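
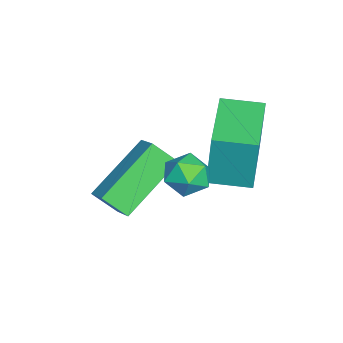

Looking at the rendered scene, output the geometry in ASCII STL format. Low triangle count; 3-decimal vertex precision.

solid 
facet normal -1.000 0.018 -0.009
outer loop
vertex -2.207 -1.373 1.454
vertex -2.185 -0.196 1.374
vertex -2.194 -1.487 -0.212
endloop
endfacet
facet normal -0.019 -0.998 0.068
outer loop
vertex -0.135 -1.524 -0.194
vertex -2.207 -1.373 1.454
vertex -2.194 -1.487 -0.212
endloop
endfacet
facet normal -1.000 0.018 -0.009
outer loop
vertex -2.194 -1.487 -0.212
vertex -2.185 -0.196 1.374
vertex -2.172 -0.31 -0.292
endloop
endfacet
facet normal 0.008 -0.068 -0.998
outer loop
vertex -2.172 -0.31 -0.292
vertex -0.135 -1.524 -0.194
vertex -2.194 -1.487 -0.212
endloop
endfacet
facet normal -0.008 0.068 0.998
outer loop
vertex -2.207 -1.373 1.454
vertex -0.126 -0.233 1.392
vertex -2.185 -0.196 1.374
endloop
endfacet
facet normal -0.019 -0.998 0.068
outer loop
vertex -0.148 -1.41 1.472
vertex -2.207 -1.373 1.454
vertex -0.135 -1.524 -0.194
endloop
endfacet
facet normal -0.008 0.068 0.998
outer loop
vertex -0.148 -1.41 1.472
vertex -0.126 -0.233 1.392
vertex -2.207 -1.373 1.454
endloop
endfacet
facet normal 0.019 0.998 -0.068
outer loop
vertex -2.185 -0.196 1.374
vertex -0.126 -0.233 1.392
vertex -2.172 -0.31 -0.292
endloop
endfacet
facet normal 0.008 -0.068 -0.998
outer loop
vertex -0.113 -0.347 -0.274
vertex -0.135 -1.524 -0.194
vertex -2.172 -0.31 -0.292
endloop
endfacet
facet normal 0.019 0.998 -0.068
outer loop
vertex -2.172 -0.31 -0.292
vertex -0.126 -0.233 1.392
vertex -0.113 -0.347 -0.274
endloop
endfacet
facet normal 1.000 -0.018 0.009
outer loop
vertex -0.113 -0.347 -0.274
vertex -0.148 -1.41 1.472
vertex -0.135 -1.524 -0.194
endloop
endfacet
facet normal 1.000 -0.018 0.009
outer loop
vertex -0.126 -0.233 1.392
vertex -0.148 -1.41 1.472
vertex -0.113 -0.347 -0.274
endloop
endfacet
facet normal -0.021 0.987 0.157
outer loop
vertex 1.434 -1.329 1.04
vertex 0.784 -1.37 1.209
vertex 1.259 -1.435 1.681
endloop
endfacet
facet normal 0.628 0.722 0.291
outer loop
vertex 1.434 -1.329 1.04
vertex 1.259 -1.435 1.681
vertex 1.774 -1.775 1.412
endloop
endfacet
facet normal 0.863 0.405 -0.302
outer loop
vertex 1.434 -1.329 1.04
vertex 1.774 -1.775 1.412
vertex 1.618 -1.919 0.774
endloop
endfacet
facet normal 0.358 0.474 -0.804
outer loop
vertex 1.434 -1.329 1.04
vertex 1.618 -1.919 0.774
vertex 1.006 -1.669 0.649
endloop
endfacet
facet normal -0.188 0.834 -0.519
outer loop
vertex 1.434 -1.329 1.04
vertex 1.006 -1.669 0.649
vertex 0.784 -1.37 1.209
endloop
endfacet
facet normal 0.563 0.222 0.796
outer loop
vertex 1.774 -1.775 1.412
vertex 1.259 -1.435 1.681
vertex 1.334 -2.091 1.811
endloop
endfacet
facet normal -0.488 0.652 0.581
outer loop
vertex 1.259 -1.435 1.681
vertex 0.784 -1.37 1.209
vertex 0.722 -1.841 1.686
endloop
endfacet
facet normal -0.757 0.403 -0.515
outer loop
vertex 0.784 -1.37 1.209
vertex 1.006 -1.669 0.649
vertex 0.566 -1.985 1.048
endloop
endfacet
facet normal 0.126 -0.179 -0.976
outer loop
vertex 1.006 -1.669 0.649
vertex 1.618 -1.919 0.774
vertex 1.081 -2.325 0.779
endloop
endfacet
facet normal 0.942 -0.291 -0.165
outer loop
vertex 1.618 -1.919 0.774
vertex 1.774 -1.775 1.412
vertex 1.556 -2.39 1.251
endloop
endfacet
facet normal -0.358 -0.474 0.804
outer loop
vertex 0.906 -2.431 1.42
vertex 1.334 -2.091 1.811
vertex 0.722 -1.841 1.686
endloop
endfacet
facet normal -0.863 -0.405 0.302
outer loop
vertex 0.906 -2.431 1.42
vertex 0.722 -1.841 1.686
vertex 0.566 -1.985 1.048
endloop
endfacet
facet normal -0.628 -0.722 -0.291
outer loop
vertex 0.906 -2.431 1.42
vertex 0.566 -1.985 1.048
vertex 1.081 -2.325 0.779
endloop
endfacet
facet normal 0.021 -0.987 -0.157
outer loop
vertex 0.906 -2.431 1.42
vertex 1.081 -2.325 0.779
vertex 1.556 -2.39 1.251
endloop
endfacet
facet normal 0.188 -0.834 0.519
outer loop
vertex 0.906 -2.431 1.42
vertex 1.556 -2.39 1.251
vertex 1.334 -2.091 1.811
endloop
endfacet
facet normal -0.126 0.179 0.976
outer loop
vertex 0.722 -1.841 1.686
vertex 1.334 -2.091 1.811
vertex 1.259 -1.435 1.681
endloop
endfacet
facet normal -0.942 0.291 0.165
outer loop
vertex 0.566 -1.985 1.048
vertex 0.722 -1.841 1.686
vertex 0.784 -1.37 1.209
endloop
endfacet
facet normal -0.563 -0.222 -0.796
outer loop
vertex 1.081 -2.325 0.779
vertex 0.566 -1.985 1.048
vertex 1.006 -1.669 0.649
endloop
endfacet
facet normal 0.488 -0.652 -0.581
outer loop
vertex 1.556 -2.39 1.251
vertex 1.081 -2.325 0.779
vertex 1.618 -1.919 0.774
endloop
endfacet
facet normal 0.757 -0.403 0.515
outer loop
vertex 1.334 -2.091 1.811
vertex 1.556 -2.39 1.251
vertex 1.774 -1.775 1.412
endloop
endfacet
facet normal -0.755 -0.433 -0.492
outer loop
vertex -1.14 -3.273 0.499
vertex -1.108 -2.615 -0.129
vertex 0.209 -4.381 -0.595
endloop
endfacet
facet normal -0.034 -0.723 0.690
outer loop
vertex 0.828 -4.025 -0.191
vertex -1.14 -3.273 0.499
vertex 0.209 -4.381 -0.595
endloop
endfacet
facet normal -0.755 -0.433 -0.493
outer loop
vertex 0.209 -4.381 -0.595
vertex -1.108 -2.615 -0.129
vertex 0.241 -3.723 -1.222
endloop
endfacet
facet normal 0.655 -0.537 -0.531
outer loop
vertex 0.241 -3.723 -1.222
vertex 0.828 -4.025 -0.191
vertex 0.209 -4.381 -0.595
endloop
endfacet
facet normal -0.655 0.538 0.530
outer loop
vertex -1.14 -3.273 0.499
vertex -0.489 -2.259 0.275
vertex -1.108 -2.615 -0.129
endloop
endfacet
facet normal -0.034 -0.723 0.690
outer loop
vertex -0.521 -2.917 0.902
vertex -1.14 -3.273 0.499
vertex 0.828 -4.025 -0.191
endloop
endfacet
facet normal -0.655 0.538 0.531
outer loop
vertex -0.521 -2.917 0.902
vertex -0.489 -2.259 0.275
vertex -1.14 -3.273 0.499
endloop
endfacet
facet normal 0.035 0.723 -0.690
outer loop
vertex -1.108 -2.615 -0.129
vertex -0.489 -2.259 0.275
vertex 0.241 -3.723 -1.222
endloop
endfacet
facet normal 0.655 -0.538 -0.531
outer loop
vertex 0.86 -3.367 -0.819
vertex 0.828 -4.025 -0.191
vertex 0.241 -3.723 -1.222
endloop
endfacet
facet normal 0.034 0.723 -0.690
outer loop
vertex 0.241 -3.723 -1.222
vertex -0.489 -2.259 0.275
vertex 0.86 -3.367 -0.819
endloop
endfacet
facet normal 0.755 0.433 0.492
outer loop
vertex 0.86 -3.367 -0.819
vertex -0.521 -2.917 0.902
vertex 0.828 -4.025 -0.191
endloop
endfacet
facet normal 0.755 0.433 0.493
outer loop
vertex -0.489 -2.259 0.275
vertex -0.521 -2.917 0.902
vertex 0.86 -3.367 -0.819
endloop
endfacet

endsolid


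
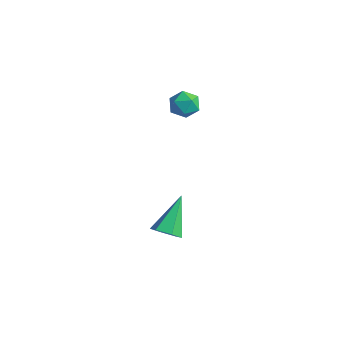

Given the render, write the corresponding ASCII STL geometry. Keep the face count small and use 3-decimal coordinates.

solid 
facet normal -0.360 0.727 0.584
outer loop
vertex -1.929 -0.294 4.015
vertex -1.632 -0.671 4.667
vertex -1.179 -0.129 4.271
endloop
endfacet
facet normal -0.194 0.979 -0.062
outer loop
vertex -1.929 -0.294 4.015
vertex -1.179 -0.129 4.271
vertex -1.328 -0.209 3.479
endloop
endfacet
facet normal -0.572 0.613 -0.544
outer loop
vertex -1.929 -0.294 4.015
vertex -1.328 -0.209 3.479
vertex -1.873 -0.8 3.386
endloop
endfacet
facet normal -0.971 0.136 -0.196
outer loop
vertex -1.929 -0.294 4.015
vertex -1.873 -0.8 3.386
vertex -2.061 -1.086 4.12
endloop
endfacet
facet normal -0.840 0.207 0.502
outer loop
vertex -1.929 -0.294 4.015
vertex -2.061 -1.086 4.12
vertex -1.632 -0.671 4.667
endloop
endfacet
facet normal 0.498 0.848 -0.179
outer loop
vertex -1.328 -0.209 3.479
vertex -1.179 -0.129 4.271
vertex -0.659 -0.534 3.8
endloop
endfacet
facet normal 0.231 0.441 0.867
outer loop
vertex -1.179 -0.129 4.271
vertex -1.632 -0.671 4.667
vertex -0.847 -0.82 4.534
endloop
endfacet
facet normal -0.547 -0.402 0.734
outer loop
vertex -1.632 -0.671 4.667
vertex -2.061 -1.086 4.12
vertex -1.392 -1.411 4.441
endloop
endfacet
facet normal -0.760 -0.516 -0.396
outer loop
vertex -2.061 -1.086 4.12
vertex -1.873 -0.8 3.386
vertex -1.541 -1.491 3.649
endloop
endfacet
facet normal -0.114 0.256 -0.960
outer loop
vertex -1.873 -0.8 3.386
vertex -1.328 -0.209 3.479
vertex -1.088 -0.949 3.253
endloop
endfacet
facet normal 0.971 -0.136 0.196
outer loop
vertex -0.791 -1.326 3.905
vertex -0.659 -0.534 3.8
vertex -0.847 -0.82 4.534
endloop
endfacet
facet normal 0.572 -0.613 0.544
outer loop
vertex -0.791 -1.326 3.905
vertex -0.847 -0.82 4.534
vertex -1.392 -1.411 4.441
endloop
endfacet
facet normal 0.194 -0.979 0.062
outer loop
vertex -0.791 -1.326 3.905
vertex -1.392 -1.411 4.441
vertex -1.541 -1.491 3.649
endloop
endfacet
facet normal 0.360 -0.727 -0.584
outer loop
vertex -0.791 -1.326 3.905
vertex -1.541 -1.491 3.649
vertex -1.088 -0.949 3.253
endloop
endfacet
facet normal 0.840 -0.207 -0.502
outer loop
vertex -0.791 -1.326 3.905
vertex -1.088 -0.949 3.253
vertex -0.659 -0.534 3.8
endloop
endfacet
facet normal 0.760 0.516 0.396
outer loop
vertex -0.847 -0.82 4.534
vertex -0.659 -0.534 3.8
vertex -1.179 -0.129 4.271
endloop
endfacet
facet normal 0.114 -0.256 0.960
outer loop
vertex -1.392 -1.411 4.441
vertex -0.847 -0.82 4.534
vertex -1.632 -0.671 4.667
endloop
endfacet
facet normal -0.498 -0.848 0.179
outer loop
vertex -1.541 -1.491 3.649
vertex -1.392 -1.411 4.441
vertex -2.061 -1.086 4.12
endloop
endfacet
facet normal -0.231 -0.441 -0.867
outer loop
vertex -1.088 -0.949 3.253
vertex -1.541 -1.491 3.649
vertex -1.873 -0.8 3.386
endloop
endfacet
facet normal 0.547 0.402 -0.734
outer loop
vertex -0.659 -0.534 3.8
vertex -1.088 -0.949 3.253
vertex -1.328 -0.209 3.479
endloop
endfacet
facet normal 0.278 -0.690 -0.668
outer loop
vertex 1.283 -3.341 -2.531
vertex 0.602 -3.708 -2.435
vertex 0.673 -3.153 -2.979
endloop
endfacet
facet normal 0.449 0.857 -0.252
outer loop
vertex 1.283 -3.341 -2.531
vertex 0.673 -3.153 -2.979
vertex -0.002 -2.212 -0.985
endloop
endfacet
facet normal 0.279 -0.690 -0.668
outer loop
vertex 0.673 -3.153 -2.979
vertex 0.602 -3.708 -2.435
vertex -0.008 -3.521 -2.883
endloop
endfacet
facet normal -0.465 0.730 -0.502
outer loop
vertex 0.673 -3.153 -2.979
vertex -0.008 -3.521 -2.883
vertex -0.002 -2.212 -0.985
endloop
endfacet
facet normal 0.279 -0.690 -0.668
outer loop
vertex -0.008 -3.521 -2.883
vertex 0.602 -3.708 -2.435
vertex -0.079 -4.076 -2.339
endloop
endfacet
facet normal -0.996 0.078 -0.051
outer loop
vertex -0.008 -3.521 -2.883
vertex -0.079 -4.076 -2.339
vertex -0.002 -2.212 -0.985
endloop
endfacet
facet normal 0.278 -0.689 -0.669
outer loop
vertex -0.079 -4.076 -2.339
vertex 0.602 -3.708 -2.435
vertex 0.532 -4.263 -1.892
endloop
endfacet
facet normal -0.613 -0.448 0.651
outer loop
vertex -0.079 -4.076 -2.339
vertex 0.532 -4.263 -1.892
vertex -0.002 -2.212 -0.985
endloop
endfacet
facet normal 0.278 -0.689 -0.669
outer loop
vertex 0.532 -4.263 -1.892
vertex 0.602 -3.708 -2.435
vertex 1.213 -3.896 -1.987
endloop
endfacet
facet normal 0.298 -0.320 0.899
outer loop
vertex 0.532 -4.263 -1.892
vertex 1.213 -3.896 -1.987
vertex -0.002 -2.212 -0.985
endloop
endfacet
facet normal 0.278 -0.690 -0.668
outer loop
vertex 1.213 -3.896 -1.987
vertex 0.602 -3.708 -2.435
vertex 1.283 -3.341 -2.531
endloop
endfacet
facet normal 0.830 0.333 0.447
outer loop
vertex 1.213 -3.896 -1.987
vertex 1.283 -3.341 -2.531
vertex -0.002 -2.212 -0.985
endloop
endfacet

endsolid


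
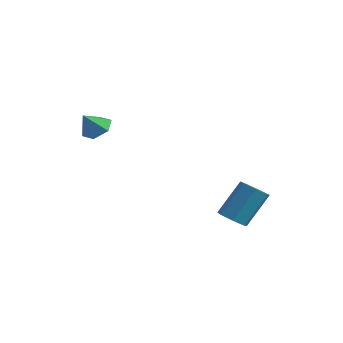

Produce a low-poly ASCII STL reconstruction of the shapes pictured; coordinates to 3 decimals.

solid 
facet normal -0.200 -0.588 -0.783
outer loop
vertex 3.706 -0.716 -3.582
vertex 2.945 -0.563 -3.503
vertex 3.476 -0.18 -3.926
endloop
endfacet
facet normal 0.919 0.164 -0.358
outer loop
vertex 3.706 -0.716 -3.582
vertex 3.476 -0.18 -3.926
vertex 4.116 0.491 -1.976
endloop
endfacet
facet normal 0.919 0.165 -0.358
outer loop
vertex 4.116 0.491 -1.976
vertex 3.476 -0.18 -3.926
vertex 3.886 1.026 -2.32
endloop
endfacet
facet normal 0.199 0.589 0.783
outer loop
vertex 4.116 0.491 -1.976
vertex 3.886 1.026 -2.32
vertex 3.355 0.643 -1.897
endloop
endfacet
facet normal -0.199 -0.589 -0.783
outer loop
vertex 3.476 -0.18 -3.926
vertex 2.945 -0.563 -3.503
vertex 2.847 0.067 -3.952
endloop
endfacet
facet normal 0.309 0.721 -0.620
outer loop
vertex 3.476 -0.18 -3.926
vertex 2.847 0.067 -3.952
vertex 3.886 1.026 -2.32
endloop
endfacet
facet normal 0.310 0.720 -0.621
outer loop
vertex 3.886 1.026 -2.32
vertex 2.847 0.067 -3.952
vertex 3.257 1.274 -2.346
endloop
endfacet
facet normal 0.200 0.588 0.783
outer loop
vertex 3.886 1.026 -2.32
vertex 3.257 1.274 -2.346
vertex 3.355 0.643 -1.897
endloop
endfacet
facet normal -0.200 -0.589 -0.783
outer loop
vertex 2.847 0.067 -3.952
vertex 2.945 -0.563 -3.503
vertex 2.291 -0.16 -3.639
endloop
endfacet
facet normal -0.535 0.735 -0.416
outer loop
vertex 2.847 0.067 -3.952
vertex 2.291 -0.16 -3.639
vertex 3.257 1.274 -2.346
endloop
endfacet
facet normal -0.535 0.735 -0.415
outer loop
vertex 3.257 1.274 -2.346
vertex 2.291 -0.16 -3.639
vertex 2.701 1.046 -2.033
endloop
endfacet
facet normal 0.200 0.588 0.783
outer loop
vertex 3.257 1.274 -2.346
vertex 2.701 1.046 -2.033
vertex 3.355 0.643 -1.897
endloop
endfacet
facet normal -0.200 -0.589 -0.783
outer loop
vertex 2.291 -0.16 -3.639
vertex 2.945 -0.563 -3.503
vertex 2.228 -0.691 -3.224
endloop
endfacet
facet normal -0.975 0.196 0.102
outer loop
vertex 2.291 -0.16 -3.639
vertex 2.228 -0.691 -3.224
vertex 2.701 1.046 -2.033
endloop
endfacet
facet normal -0.975 0.196 0.102
outer loop
vertex 2.701 1.046 -2.033
vertex 2.228 -0.691 -3.224
vertex 2.638 0.515 -1.618
endloop
endfacet
facet normal 0.200 0.589 0.783
outer loop
vertex 2.701 1.046 -2.033
vertex 2.638 0.515 -1.618
vertex 3.355 0.643 -1.897
endloop
endfacet
facet normal -0.200 -0.588 -0.784
outer loop
vertex 2.228 -0.691 -3.224
vertex 2.945 -0.563 -3.503
vertex 2.705 -1.126 -3.019
endloop
endfacet
facet normal -0.681 -0.491 0.543
outer loop
vertex 2.228 -0.691 -3.224
vertex 2.705 -1.126 -3.019
vertex 2.638 0.515 -1.618
endloop
endfacet
facet normal -0.681 -0.492 0.543
outer loop
vertex 2.638 0.515 -1.618
vertex 2.705 -1.126 -3.019
vertex 3.115 0.081 -1.413
endloop
endfacet
facet normal 0.200 0.589 0.783
outer loop
vertex 2.638 0.515 -1.618
vertex 3.115 0.081 -1.413
vertex 3.355 0.643 -1.897
endloop
endfacet
facet normal -0.200 -0.588 -0.784
outer loop
vertex 2.705 -1.126 -3.019
vertex 2.945 -0.563 -3.503
vertex 3.363 -1.137 -3.179
endloop
endfacet
facet normal 0.126 -0.808 0.575
outer loop
vertex 2.705 -1.126 -3.019
vertex 3.363 -1.137 -3.179
vertex 3.115 0.081 -1.413
endloop
endfacet
facet normal 0.127 -0.808 0.575
outer loop
vertex 3.115 0.081 -1.413
vertex 3.363 -1.137 -3.179
vertex 3.772 0.07 -1.573
endloop
endfacet
facet normal 0.201 0.589 0.783
outer loop
vertex 3.115 0.081 -1.413
vertex 3.772 0.07 -1.573
vertex 3.355 0.643 -1.897
endloop
endfacet
facet normal -0.200 -0.588 -0.784
outer loop
vertex 3.363 -1.137 -3.179
vertex 2.945 -0.563 -3.503
vertex 3.706 -0.716 -3.582
endloop
endfacet
facet normal 0.839 -0.516 0.174
outer loop
vertex 3.363 -1.137 -3.179
vertex 3.706 -0.716 -3.582
vertex 3.772 0.07 -1.573
endloop
endfacet
facet normal 0.838 -0.517 0.175
outer loop
vertex 3.772 0.07 -1.573
vertex 3.706 -0.716 -3.582
vertex 4.116 0.491 -1.976
endloop
endfacet
facet normal 0.199 0.588 0.784
outer loop
vertex 3.772 0.07 -1.573
vertex 4.116 0.491 -1.976
vertex 3.355 0.643 -1.897
endloop
endfacet
facet normal 0.225 0.546 -0.807
outer loop
vertex -2.187 -2.689 2.19
vertex -2.647 -3.165 1.74
vertex -2.962 -2.518 2.09
endloop
endfacet
facet normal -0.023 0.425 0.905
outer loop
vertex -2.187 -2.689 2.19
vertex -2.962 -2.518 2.09
vertex -2.913 -3.815 2.7
endloop
endfacet
facet normal 0.224 0.546 -0.808
outer loop
vertex -2.962 -2.518 2.09
vertex -2.647 -3.165 1.74
vertex -3.422 -2.994 1.641
endloop
endfacet
facet normal -0.792 0.235 0.563
outer loop
vertex -2.962 -2.518 2.09
vertex -3.422 -2.994 1.641
vertex -2.913 -3.815 2.7
endloop
endfacet
facet normal 0.224 0.547 -0.806
outer loop
vertex -3.422 -2.994 1.641
vertex -2.647 -3.165 1.74
vertex -3.107 -3.64 1.29
endloop
endfacet
facet normal -0.883 -0.465 0.064
outer loop
vertex -3.422 -2.994 1.641
vertex -3.107 -3.64 1.29
vertex -2.913 -3.815 2.7
endloop
endfacet
facet normal 0.224 0.547 -0.806
outer loop
vertex -3.107 -3.64 1.29
vertex -2.647 -3.165 1.74
vertex -2.332 -3.811 1.389
endloop
endfacet
facet normal -0.203 -0.975 -0.093
outer loop
vertex -3.107 -3.64 1.29
vertex -2.332 -3.811 1.389
vertex -2.913 -3.815 2.7
endloop
endfacet
facet normal 0.224 0.547 -0.806
outer loop
vertex -2.332 -3.811 1.389
vertex -2.647 -3.165 1.74
vertex -1.872 -3.336 1.839
endloop
endfacet
facet normal 0.567 -0.785 0.249
outer loop
vertex -2.332 -3.811 1.389
vertex -1.872 -3.336 1.839
vertex -2.913 -3.815 2.7
endloop
endfacet
facet normal 0.224 0.547 -0.807
outer loop
vertex -1.872 -3.336 1.839
vertex -2.647 -3.165 1.74
vertex -2.187 -2.689 2.19
endloop
endfacet
facet normal 0.658 -0.085 0.748
outer loop
vertex -1.872 -3.336 1.839
vertex -2.187 -2.689 2.19
vertex -2.913 -3.815 2.7
endloop
endfacet

endsolid


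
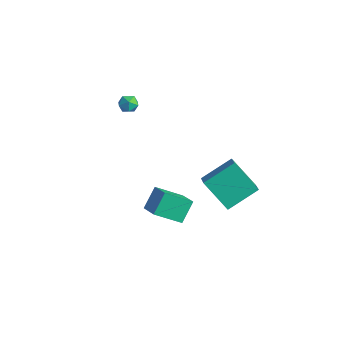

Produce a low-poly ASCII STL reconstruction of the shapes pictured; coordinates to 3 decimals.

solid 
facet normal -0.539 0.423 0.729
outer loop
vertex -4.351 0.175 1.141
vertex -4.206 -0.323 1.537
vertex -3.82 0.202 1.518
endloop
endfacet
facet normal -0.258 0.919 0.298
outer loop
vertex -4.351 0.175 1.141
vertex -3.82 0.202 1.518
vertex -3.792 0.41 0.901
endloop
endfacet
facet normal -0.489 0.793 -0.364
outer loop
vertex -4.351 0.175 1.141
vertex -3.792 0.41 0.901
vertex -4.162 0.015 0.538
endloop
endfacet
facet normal -0.913 0.218 -0.344
outer loop
vertex -4.351 0.175 1.141
vertex -4.162 0.015 0.538
vertex -4.418 -0.438 0.931
endloop
endfacet
facet normal -0.943 -0.011 0.332
outer loop
vertex -4.351 0.175 1.141
vertex -4.418 -0.438 0.931
vertex -4.206 -0.323 1.537
endloop
endfacet
facet normal 0.450 0.840 0.304
outer loop
vertex -3.792 0.41 0.901
vertex -3.82 0.202 1.518
vertex -3.302 0.058 1.149
endloop
endfacet
facet normal -0.003 0.039 0.999
outer loop
vertex -3.82 0.202 1.518
vertex -4.206 -0.323 1.537
vertex -3.558 -0.395 1.542
endloop
endfacet
facet normal -0.657 -0.664 0.356
outer loop
vertex -4.206 -0.323 1.537
vertex -4.418 -0.438 0.931
vertex -3.928 -0.79 1.179
endloop
endfacet
facet normal -0.607 -0.296 -0.737
outer loop
vertex -4.418 -0.438 0.931
vertex -4.162 0.015 0.538
vertex -3.9 -0.582 0.562
endloop
endfacet
facet normal 0.076 0.635 -0.769
outer loop
vertex -4.162 0.015 0.538
vertex -3.792 0.41 0.901
vertex -3.514 -0.057 0.543
endloop
endfacet
facet normal 0.913 -0.218 0.344
outer loop
vertex -3.369 -0.555 0.939
vertex -3.302 0.058 1.149
vertex -3.558 -0.395 1.542
endloop
endfacet
facet normal 0.489 -0.793 0.364
outer loop
vertex -3.369 -0.555 0.939
vertex -3.558 -0.395 1.542
vertex -3.928 -0.79 1.179
endloop
endfacet
facet normal 0.258 -0.919 -0.298
outer loop
vertex -3.369 -0.555 0.939
vertex -3.928 -0.79 1.179
vertex -3.9 -0.582 0.562
endloop
endfacet
facet normal 0.539 -0.423 -0.729
outer loop
vertex -3.369 -0.555 0.939
vertex -3.9 -0.582 0.562
vertex -3.514 -0.057 0.543
endloop
endfacet
facet normal 0.943 0.011 -0.332
outer loop
vertex -3.369 -0.555 0.939
vertex -3.514 -0.057 0.543
vertex -3.302 0.058 1.149
endloop
endfacet
facet normal 0.607 0.296 0.737
outer loop
vertex -3.558 -0.395 1.542
vertex -3.302 0.058 1.149
vertex -3.82 0.202 1.518
endloop
endfacet
facet normal -0.076 -0.635 0.769
outer loop
vertex -3.928 -0.79 1.179
vertex -3.558 -0.395 1.542
vertex -4.206 -0.323 1.537
endloop
endfacet
facet normal -0.450 -0.840 -0.304
outer loop
vertex -3.9 -0.582 0.562
vertex -3.928 -0.79 1.179
vertex -4.418 -0.438 0.931
endloop
endfacet
facet normal 0.003 -0.039 -0.999
outer loop
vertex -3.514 -0.057 0.543
vertex -3.9 -0.582 0.562
vertex -4.162 0.015 0.538
endloop
endfacet
facet normal 0.657 0.664 -0.356
outer loop
vertex -3.302 0.058 1.149
vertex -3.514 -0.057 0.543
vertex -3.792 0.41 0.901
endloop
endfacet
facet normal -0.689 0.477 -0.547
outer loop
vertex 1.779 0.23 -1.663
vertex 2.232 1.992 -0.697
vertex 3.265 0.666 -3.155
endloop
endfacet
facet normal -0.220 -0.856 -0.469
outer loop
vertex 4.188 0.028 -2.423
vertex 1.779 0.23 -1.663
vertex 3.265 0.666 -3.155
endloop
endfacet
facet normal -0.689 0.476 -0.546
outer loop
vertex 3.265 0.666 -3.155
vertex 2.232 1.992 -0.697
vertex 3.717 2.428 -2.189
endloop
endfacet
facet normal 0.691 0.203 -0.694
outer loop
vertex 3.717 2.428 -2.189
vertex 4.188 0.028 -2.423
vertex 3.265 0.666 -3.155
endloop
endfacet
facet normal -0.691 -0.203 0.694
outer loop
vertex 1.779 0.23 -1.663
vertex 3.155 1.354 0.035
vertex 2.232 1.992 -0.697
endloop
endfacet
facet normal -0.220 -0.856 -0.469
outer loop
vertex 2.703 -0.408 -0.931
vertex 1.779 0.23 -1.663
vertex 4.188 0.028 -2.423
endloop
endfacet
facet normal -0.690 -0.203 0.694
outer loop
vertex 2.703 -0.408 -0.931
vertex 3.155 1.354 0.035
vertex 1.779 0.23 -1.663
endloop
endfacet
facet normal 0.220 0.856 0.469
outer loop
vertex 2.232 1.992 -0.697
vertex 3.155 1.354 0.035
vertex 3.717 2.428 -2.189
endloop
endfacet
facet normal 0.690 0.203 -0.694
outer loop
vertex 4.641 1.79 -1.457
vertex 4.188 0.028 -2.423
vertex 3.717 2.428 -2.189
endloop
endfacet
facet normal 0.220 0.856 0.469
outer loop
vertex 3.717 2.428 -2.189
vertex 3.155 1.354 0.035
vertex 4.641 1.79 -1.457
endloop
endfacet
facet normal 0.689 -0.477 0.546
outer loop
vertex 4.641 1.79 -1.457
vertex 2.703 -0.408 -0.931
vertex 4.188 0.028 -2.423
endloop
endfacet
facet normal 0.689 -0.476 0.547
outer loop
vertex 3.155 1.354 0.035
vertex 2.703 -0.408 -0.931
vertex 4.641 1.79 -1.457
endloop
endfacet
facet normal -0.897 0.187 -0.400
outer loop
vertex 0.166 -2.429 -3.87
vertex -0.096 -1.436 -2.818
vertex 0.926 -1.088 -4.946
endloop
endfacet
facet normal 0.178 -0.675 -0.716
outer loop
vertex 2.056 -1.324 -4.442
vertex 0.166 -2.429 -3.87
vertex 0.926 -1.088 -4.946
endloop
endfacet
facet normal -0.897 0.187 -0.400
outer loop
vertex 0.926 -1.088 -4.946
vertex -0.096 -1.436 -2.818
vertex 0.664 -0.095 -3.895
endloop
endfacet
facet normal 0.404 0.713 -0.573
outer loop
vertex 0.664 -0.095 -3.895
vertex 2.056 -1.324 -4.442
vertex 0.926 -1.088 -4.946
endloop
endfacet
facet normal -0.404 -0.713 0.573
outer loop
vertex 0.166 -2.429 -3.87
vertex 1.034 -1.672 -2.314
vertex -0.096 -1.436 -2.818
endloop
endfacet
facet normal 0.179 -0.676 -0.715
outer loop
vertex 1.296 -2.665 -3.365
vertex 0.166 -2.429 -3.87
vertex 2.056 -1.324 -4.442
endloop
endfacet
facet normal -0.405 -0.713 0.573
outer loop
vertex 1.296 -2.665 -3.365
vertex 1.034 -1.672 -2.314
vertex 0.166 -2.429 -3.87
endloop
endfacet
facet normal -0.178 0.676 0.716
outer loop
vertex -0.096 -1.436 -2.818
vertex 1.034 -1.672 -2.314
vertex 0.664 -0.095 -3.895
endloop
endfacet
facet normal 0.405 0.713 -0.572
outer loop
vertex 1.794 -0.331 -3.39
vertex 2.056 -1.324 -4.442
vertex 0.664 -0.095 -3.895
endloop
endfacet
facet normal -0.179 0.675 0.715
outer loop
vertex 0.664 -0.095 -3.895
vertex 1.034 -1.672 -2.314
vertex 1.794 -0.331 -3.39
endloop
endfacet
facet normal 0.897 -0.187 0.400
outer loop
vertex 1.794 -0.331 -3.39
vertex 1.296 -2.665 -3.365
vertex 2.056 -1.324 -4.442
endloop
endfacet
facet normal 0.897 -0.187 0.400
outer loop
vertex 1.034 -1.672 -2.314
vertex 1.296 -2.665 -3.365
vertex 1.794 -0.331 -3.39
endloop
endfacet

endsolid


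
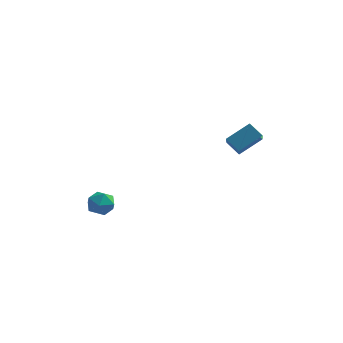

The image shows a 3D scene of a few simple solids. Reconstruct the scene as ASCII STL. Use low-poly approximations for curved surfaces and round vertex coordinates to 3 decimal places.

solid 
facet normal -0.945 -0.327 0.033
outer loop
vertex -4.459 -2.738 -0.193
vertex -4.216 -3.454 -0.324
vertex -4.28 -3.196 0.396
endloop
endfacet
facet normal -0.857 0.246 0.452
outer loop
vertex -4.459 -2.738 -0.193
vertex -4.28 -3.196 0.396
vertex -4.064 -2.459 0.404
endloop
endfacet
facet normal -0.621 0.782 0.045
outer loop
vertex -4.459 -2.738 -0.193
vertex -4.064 -2.459 0.404
vertex -3.868 -2.262 -0.312
endloop
endfacet
facet normal -0.563 0.542 -0.624
outer loop
vertex -4.459 -2.738 -0.193
vertex -3.868 -2.262 -0.312
vertex -3.962 -2.877 -0.762
endloop
endfacet
facet normal -0.762 -0.143 -0.631
outer loop
vertex -4.459 -2.738 -0.193
vertex -3.962 -2.877 -0.762
vertex -4.216 -3.454 -0.324
endloop
endfacet
facet normal -0.352 0.093 0.931
outer loop
vertex -4.064 -2.459 0.404
vertex -4.28 -3.196 0.396
vertex -3.578 -3.003 0.642
endloop
endfacet
facet normal -0.492 -0.832 0.255
outer loop
vertex -4.28 -3.196 0.396
vertex -4.216 -3.454 -0.324
vertex -3.672 -3.618 0.192
endloop
endfacet
facet normal -0.198 -0.536 -0.821
outer loop
vertex -4.216 -3.454 -0.324
vertex -3.962 -2.877 -0.762
vertex -3.476 -3.421 -0.524
endloop
endfacet
facet normal 0.126 0.573 -0.810
outer loop
vertex -3.962 -2.877 -0.762
vertex -3.868 -2.262 -0.312
vertex -3.26 -2.684 -0.516
endloop
endfacet
facet normal 0.031 0.962 0.273
outer loop
vertex -3.868 -2.262 -0.312
vertex -4.064 -2.459 0.404
vertex -3.324 -2.426 0.204
endloop
endfacet
facet normal 0.563 -0.542 0.624
outer loop
vertex -3.081 -3.142 0.073
vertex -3.578 -3.003 0.642
vertex -3.672 -3.618 0.192
endloop
endfacet
facet normal 0.621 -0.782 -0.045
outer loop
vertex -3.081 -3.142 0.073
vertex -3.672 -3.618 0.192
vertex -3.476 -3.421 -0.524
endloop
endfacet
facet normal 0.857 -0.246 -0.452
outer loop
vertex -3.081 -3.142 0.073
vertex -3.476 -3.421 -0.524
vertex -3.26 -2.684 -0.516
endloop
endfacet
facet normal 0.945 0.327 -0.033
outer loop
vertex -3.081 -3.142 0.073
vertex -3.26 -2.684 -0.516
vertex -3.324 -2.426 0.204
endloop
endfacet
facet normal 0.762 0.143 0.631
outer loop
vertex -3.081 -3.142 0.073
vertex -3.324 -2.426 0.204
vertex -3.578 -3.003 0.642
endloop
endfacet
facet normal -0.126 -0.573 0.810
outer loop
vertex -3.672 -3.618 0.192
vertex -3.578 -3.003 0.642
vertex -4.28 -3.196 0.396
endloop
endfacet
facet normal -0.031 -0.962 -0.273
outer loop
vertex -3.476 -3.421 -0.524
vertex -3.672 -3.618 0.192
vertex -4.216 -3.454 -0.324
endloop
endfacet
facet normal 0.352 -0.093 -0.931
outer loop
vertex -3.26 -2.684 -0.516
vertex -3.476 -3.421 -0.524
vertex -3.962 -2.877 -0.762
endloop
endfacet
facet normal 0.492 0.832 -0.255
outer loop
vertex -3.324 -2.426 0.204
vertex -3.26 -2.684 -0.516
vertex -3.868 -2.262 -0.312
endloop
endfacet
facet normal 0.198 0.536 0.821
outer loop
vertex -3.578 -3.003 0.642
vertex -3.324 -2.426 0.204
vertex -4.064 -2.459 0.404
endloop
endfacet
facet normal -0.725 0.329 0.605
outer loop
vertex 2.656 -0.224 4.599
vertex 2.454 0.904 3.744
vertex 1.699 -0.961 3.853
endloop
endfacet
facet normal 0.141 -0.789 0.598
outer loop
vertex 2.366 -1.264 3.296
vertex 2.656 -0.224 4.599
vertex 1.699 -0.961 3.853
endloop
endfacet
facet normal -0.725 0.329 0.605
outer loop
vertex 1.699 -0.961 3.853
vertex 2.454 0.904 3.744
vertex 1.497 0.167 2.998
endloop
endfacet
facet normal -0.674 -0.519 -0.525
outer loop
vertex 1.497 0.167 2.998
vertex 2.366 -1.264 3.296
vertex 1.699 -0.961 3.853
endloop
endfacet
facet normal 0.674 0.519 0.525
outer loop
vertex 2.656 -0.224 4.599
vertex 3.121 0.601 3.187
vertex 2.454 0.904 3.744
endloop
endfacet
facet normal 0.141 -0.789 0.598
outer loop
vertex 3.323 -0.527 4.042
vertex 2.656 -0.224 4.599
vertex 2.366 -1.264 3.296
endloop
endfacet
facet normal 0.674 0.519 0.525
outer loop
vertex 3.323 -0.527 4.042
vertex 3.121 0.601 3.187
vertex 2.656 -0.224 4.599
endloop
endfacet
facet normal -0.141 0.789 -0.598
outer loop
vertex 2.454 0.904 3.744
vertex 3.121 0.601 3.187
vertex 1.497 0.167 2.998
endloop
endfacet
facet normal -0.674 -0.519 -0.525
outer loop
vertex 2.164 -0.136 2.441
vertex 2.366 -1.264 3.296
vertex 1.497 0.167 2.998
endloop
endfacet
facet normal -0.141 0.789 -0.598
outer loop
vertex 1.497 0.167 2.998
vertex 3.121 0.601 3.187
vertex 2.164 -0.136 2.441
endloop
endfacet
facet normal 0.725 -0.329 -0.605
outer loop
vertex 2.164 -0.136 2.441
vertex 3.323 -0.527 4.042
vertex 2.366 -1.264 3.296
endloop
endfacet
facet normal 0.725 -0.329 -0.605
outer loop
vertex 3.121 0.601 3.187
vertex 3.323 -0.527 4.042
vertex 2.164 -0.136 2.441
endloop
endfacet

endsolid


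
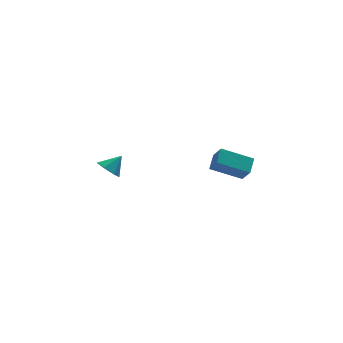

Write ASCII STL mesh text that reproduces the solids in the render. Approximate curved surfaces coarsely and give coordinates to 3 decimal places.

solid 
facet normal -0.459 -0.749 -0.478
outer loop
vertex 4.65 -3.783 -0.419
vertex 2.975 -3.251 0.355
vertex 4.458 -3.103 -1.301
endloop
endfacet
facet normal 0.872 -0.277 -0.404
outer loop
vertex 4.945 -2.309 -0.795
vertex 4.65 -3.783 -0.419
vertex 4.458 -3.103 -1.301
endloop
endfacet
facet normal -0.459 -0.749 -0.478
outer loop
vertex 4.458 -3.103 -1.301
vertex 2.975 -3.251 0.355
vertex 2.784 -2.571 -0.527
endloop
endfacet
facet normal -0.170 0.602 -0.781
outer loop
vertex 2.784 -2.571 -0.527
vertex 4.945 -2.309 -0.795
vertex 4.458 -3.103 -1.301
endloop
endfacet
facet normal 0.170 -0.602 0.781
outer loop
vertex 4.65 -3.783 -0.419
vertex 3.462 -2.457 0.861
vertex 2.975 -3.251 0.355
endloop
endfacet
facet normal 0.872 -0.277 -0.403
outer loop
vertex 5.136 -2.989 0.087
vertex 4.65 -3.783 -0.419
vertex 4.945 -2.309 -0.795
endloop
endfacet
facet normal 0.170 -0.601 0.781
outer loop
vertex 5.136 -2.989 0.087
vertex 3.462 -2.457 0.861
vertex 4.65 -3.783 -0.419
endloop
endfacet
facet normal -0.872 0.278 0.403
outer loop
vertex 2.975 -3.251 0.355
vertex 3.462 -2.457 0.861
vertex 2.784 -2.571 -0.527
endloop
endfacet
facet normal -0.170 0.601 -0.781
outer loop
vertex 3.27 -1.777 -0.021
vertex 4.945 -2.309 -0.795
vertex 2.784 -2.571 -0.527
endloop
endfacet
facet normal -0.872 0.277 0.403
outer loop
vertex 2.784 -2.571 -0.527
vertex 3.462 -2.457 0.861
vertex 3.27 -1.777 -0.021
endloop
endfacet
facet normal 0.459 0.749 0.478
outer loop
vertex 3.27 -1.777 -0.021
vertex 5.136 -2.989 0.087
vertex 4.945 -2.309 -0.795
endloop
endfacet
facet normal 0.459 0.749 0.478
outer loop
vertex 3.462 -2.457 0.861
vertex 5.136 -2.989 0.087
vertex 3.27 -1.777 -0.021
endloop
endfacet
facet normal -0.715 -0.191 -0.673
outer loop
vertex -2.607 -3.656 0.762
vertex -3.09 -3.826 1.323
vertex -2.962 -3.152 0.996
endloop
endfacet
facet normal 0.754 0.625 -0.202
outer loop
vertex -2.607 -3.656 0.762
vertex -2.962 -3.152 0.996
vertex -2.29 -3.614 2.077
endloop
endfacet
facet normal -0.715 -0.190 -0.672
outer loop
vertex -2.962 -3.152 0.996
vertex -3.09 -3.826 1.323
vertex -3.413 -3.156 1.477
endloop
endfacet
facet normal 0.252 0.937 0.244
outer loop
vertex -2.962 -3.152 0.996
vertex -3.413 -3.156 1.477
vertex -2.29 -3.614 2.077
endloop
endfacet
facet normal -0.715 -0.190 -0.673
outer loop
vertex -3.413 -3.156 1.477
vertex -3.09 -3.826 1.323
vertex -3.622 -3.664 1.842
endloop
endfacet
facet normal -0.159 0.618 0.770
outer loop
vertex -3.413 -3.156 1.477
vertex -3.622 -3.664 1.842
vertex -2.29 -3.614 2.077
endloop
endfacet
facet normal -0.715 -0.190 -0.673
outer loop
vertex -3.622 -3.664 1.842
vertex -3.09 -3.826 1.323
vertex -3.43 -4.295 1.816
endloop
endfacet
facet normal -0.170 -0.092 0.981
outer loop
vertex -3.622 -3.664 1.842
vertex -3.43 -4.295 1.816
vertex -2.29 -3.614 2.077
endloop
endfacet
facet normal -0.715 -0.189 -0.673
outer loop
vertex -3.43 -4.295 1.816
vertex -3.09 -3.826 1.323
vertex -2.983 -4.572 1.419
endloop
endfacet
facet normal 0.229 -0.658 0.717
outer loop
vertex -3.43 -4.295 1.816
vertex -2.983 -4.572 1.419
vertex -2.29 -3.614 2.077
endloop
endfacet
facet normal -0.714 -0.189 -0.674
outer loop
vertex -2.983 -4.572 1.419
vertex -3.09 -3.826 1.323
vertex -2.616 -4.288 0.95
endloop
endfacet
facet normal 0.735 -0.654 0.179
outer loop
vertex -2.983 -4.572 1.419
vertex -2.616 -4.288 0.95
vertex -2.29 -3.614 2.077
endloop
endfacet
facet normal -0.715 -0.190 -0.673
outer loop
vertex -2.616 -4.288 0.95
vertex -3.09 -3.826 1.323
vertex -2.607 -3.656 0.762
endloop
endfacet
facet normal 0.969 -0.083 -0.231
outer loop
vertex -2.616 -4.288 0.95
vertex -2.607 -3.656 0.762
vertex -2.29 -3.614 2.077
endloop
endfacet

endsolid


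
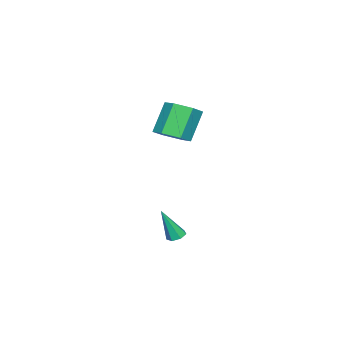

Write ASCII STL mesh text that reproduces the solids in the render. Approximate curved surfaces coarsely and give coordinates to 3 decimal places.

solid 
facet normal 0.518 -0.087 -0.851
outer loop
vertex -0.102 1.256 3.466
vertex -0.998 1.418 2.904
vertex -0.389 2.249 3.19
endloop
endfacet
facet normal 0.812 0.362 0.458
outer loop
vertex -0.102 1.256 3.466
vertex -0.389 2.249 3.19
vertex -1.206 1.44 5.278
endloop
endfacet
facet normal 0.813 0.360 0.458
outer loop
vertex -1.206 1.44 5.278
vertex -0.389 2.249 3.19
vertex -1.492 2.434 5.003
endloop
endfacet
facet normal -0.518 0.086 0.851
outer loop
vertex -1.206 1.44 5.278
vertex -1.492 2.434 5.003
vertex -2.102 1.602 4.716
endloop
endfacet
facet normal 0.518 -0.087 -0.851
outer loop
vertex -0.389 2.249 3.19
vertex -0.998 1.418 2.904
vertex -1.285 2.411 2.628
endloop
endfacet
facet normal 0.174 0.985 0.006
outer loop
vertex -0.389 2.249 3.19
vertex -1.285 2.411 2.628
vertex -1.492 2.434 5.003
endloop
endfacet
facet normal 0.174 0.985 0.006
outer loop
vertex -1.492 2.434 5.003
vertex -1.285 2.411 2.628
vertex -2.388 2.596 4.441
endloop
endfacet
facet normal -0.518 0.086 0.851
outer loop
vertex -1.492 2.434 5.003
vertex -2.388 2.596 4.441
vertex -2.102 1.602 4.716
endloop
endfacet
facet normal 0.518 -0.087 -0.851
outer loop
vertex -1.285 2.411 2.628
vertex -0.998 1.418 2.904
vertex -1.894 1.58 2.342
endloop
endfacet
facet normal -0.638 0.623 -0.452
outer loop
vertex -1.285 2.411 2.628
vertex -1.894 1.58 2.342
vertex -2.388 2.596 4.441
endloop
endfacet
facet normal -0.638 0.624 -0.452
outer loop
vertex -2.388 2.596 4.441
vertex -1.894 1.58 2.342
vertex -2.998 1.764 4.154
endloop
endfacet
facet normal -0.518 0.086 0.851
outer loop
vertex -2.388 2.596 4.441
vertex -2.998 1.764 4.154
vertex -2.102 1.602 4.716
endloop
endfacet
facet normal 0.518 -0.086 -0.851
outer loop
vertex -1.894 1.58 2.342
vertex -0.998 1.418 2.904
vertex -1.608 0.586 2.617
endloop
endfacet
facet normal -0.812 -0.361 -0.458
outer loop
vertex -1.894 1.58 2.342
vertex -1.608 0.586 2.617
vertex -2.998 1.764 4.154
endloop
endfacet
facet normal -0.812 -0.362 -0.457
outer loop
vertex -2.998 1.764 4.154
vertex -1.608 0.586 2.617
vertex -2.711 0.771 4.43
endloop
endfacet
facet normal -0.518 0.087 0.851
outer loop
vertex -2.998 1.764 4.154
vertex -2.711 0.771 4.43
vertex -2.102 1.602 4.716
endloop
endfacet
facet normal 0.518 -0.086 -0.851
outer loop
vertex -1.608 0.586 2.617
vertex -0.998 1.418 2.904
vertex -0.712 0.424 3.179
endloop
endfacet
facet normal -0.174 -0.985 -0.006
outer loop
vertex -1.608 0.586 2.617
vertex -0.712 0.424 3.179
vertex -2.711 0.771 4.43
endloop
endfacet
facet normal -0.174 -0.985 -0.006
outer loop
vertex -2.711 0.771 4.43
vertex -0.712 0.424 3.179
vertex -1.815 0.609 4.992
endloop
endfacet
facet normal -0.518 0.087 0.851
outer loop
vertex -2.711 0.771 4.43
vertex -1.815 0.609 4.992
vertex -2.102 1.602 4.716
endloop
endfacet
facet normal 0.518 -0.086 -0.851
outer loop
vertex -0.712 0.424 3.179
vertex -0.998 1.418 2.904
vertex -0.102 1.256 3.466
endloop
endfacet
facet normal 0.638 -0.624 0.452
outer loop
vertex -0.712 0.424 3.179
vertex -0.102 1.256 3.466
vertex -1.815 0.609 4.992
endloop
endfacet
facet normal 0.638 -0.623 0.452
outer loop
vertex -1.815 0.609 4.992
vertex -0.102 1.256 3.466
vertex -1.206 1.44 5.278
endloop
endfacet
facet normal -0.518 0.087 0.851
outer loop
vertex -1.815 0.609 4.992
vertex -1.206 1.44 5.278
vertex -2.102 1.602 4.716
endloop
endfacet
facet normal -0.236 0.313 -0.920
outer loop
vertex 1.347 3.097 -3.373
vertex 0.972 2.658 -3.426
vertex 0.877 3.192 -3.22
endloop
endfacet
facet normal 0.318 0.828 0.462
outer loop
vertex 1.347 3.097 -3.373
vertex 0.877 3.192 -3.22
vertex 1.468 2.002 -1.494
endloop
endfacet
facet normal -0.237 0.313 -0.920
outer loop
vertex 0.877 3.192 -3.22
vertex 0.972 2.658 -3.426
vertex 0.479 2.885 -3.222
endloop
endfacet
facet normal -0.489 0.631 0.602
outer loop
vertex 0.877 3.192 -3.22
vertex 0.479 2.885 -3.222
vertex 1.468 2.002 -1.494
endloop
endfacet
facet normal -0.237 0.312 -0.920
outer loop
vertex 0.479 2.885 -3.222
vertex 0.972 2.658 -3.426
vertex 0.451 2.407 -3.377
endloop
endfacet
facet normal -0.884 -0.096 0.457
outer loop
vertex 0.479 2.885 -3.222
vertex 0.451 2.407 -3.377
vertex 1.468 2.002 -1.494
endloop
endfacet
facet normal -0.237 0.313 -0.920
outer loop
vertex 0.451 2.407 -3.377
vertex 0.972 2.658 -3.426
vertex 0.816 2.119 -3.569
endloop
endfacet
facet normal -0.570 -0.811 0.133
outer loop
vertex 0.451 2.407 -3.377
vertex 0.816 2.119 -3.569
vertex 1.468 2.002 -1.494
endloop
endfacet
facet normal -0.236 0.312 -0.920
outer loop
vertex 0.816 2.119 -3.569
vertex 0.972 2.658 -3.426
vertex 1.298 2.236 -3.653
endloop
endfacet
facet normal 0.214 -0.969 -0.122
outer loop
vertex 0.816 2.119 -3.569
vertex 1.298 2.236 -3.653
vertex 1.468 2.002 -1.494
endloop
endfacet
facet normal -0.237 0.312 -0.920
outer loop
vertex 1.298 2.236 -3.653
vertex 0.972 2.658 -3.426
vertex 1.534 2.672 -3.566
endloop
endfacet
facet normal 0.883 -0.454 -0.119
outer loop
vertex 1.298 2.236 -3.653
vertex 1.534 2.672 -3.566
vertex 1.468 2.002 -1.494
endloop
endfacet
facet normal -0.237 0.313 -0.920
outer loop
vertex 1.534 2.672 -3.566
vertex 0.972 2.658 -3.426
vertex 1.347 3.097 -3.373
endloop
endfacet
facet normal 0.928 0.344 0.141
outer loop
vertex 1.534 2.672 -3.566
vertex 1.347 3.097 -3.373
vertex 1.468 2.002 -1.494
endloop
endfacet

endsolid


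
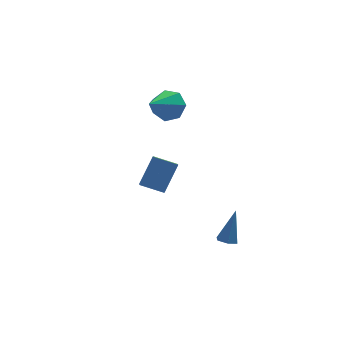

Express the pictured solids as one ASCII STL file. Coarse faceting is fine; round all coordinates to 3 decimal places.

solid 
facet normal -0.286 -0.255 -0.924
outer loop
vertex 2.406 -3.052 -3.34
vertex 1.87 -3.219 -3.128
vertex 1.957 -2.654 -3.311
endloop
endfacet
facet normal 0.652 0.745 -0.139
outer loop
vertex 2.406 -3.052 -3.34
vertex 1.957 -2.654 -3.311
vertex 2.45 -2.701 -1.252
endloop
endfacet
facet normal -0.285 -0.255 -0.924
outer loop
vertex 1.957 -2.654 -3.311
vertex 1.87 -3.219 -3.128
vertex 1.421 -2.822 -3.099
endloop
endfacet
facet normal -0.267 0.960 0.086
outer loop
vertex 1.957 -2.654 -3.311
vertex 1.421 -2.822 -3.099
vertex 2.45 -2.701 -1.252
endloop
endfacet
facet normal -0.285 -0.255 -0.924
outer loop
vertex 1.421 -2.822 -3.099
vertex 1.87 -3.219 -3.128
vertex 1.334 -3.387 -2.916
endloop
endfacet
facet normal -0.847 0.277 0.454
outer loop
vertex 1.421 -2.822 -3.099
vertex 1.334 -3.387 -2.916
vertex 2.45 -2.701 -1.252
endloop
endfacet
facet normal -0.285 -0.255 -0.924
outer loop
vertex 1.334 -3.387 -2.916
vertex 1.87 -3.219 -3.128
vertex 1.783 -3.784 -2.945
endloop
endfacet
facet normal -0.509 -0.620 0.597
outer loop
vertex 1.334 -3.387 -2.916
vertex 1.783 -3.784 -2.945
vertex 2.45 -2.701 -1.252
endloop
endfacet
facet normal -0.285 -0.255 -0.924
outer loop
vertex 1.783 -3.784 -2.945
vertex 1.87 -3.219 -3.128
vertex 2.319 -3.616 -3.157
endloop
endfacet
facet normal 0.408 -0.833 0.372
outer loop
vertex 1.783 -3.784 -2.945
vertex 2.319 -3.616 -3.157
vertex 2.45 -2.701 -1.252
endloop
endfacet
facet normal -0.286 -0.256 -0.924
outer loop
vertex 2.319 -3.616 -3.157
vertex 1.87 -3.219 -3.128
vertex 2.406 -3.052 -3.34
endloop
endfacet
facet normal 0.989 -0.151 0.005
outer loop
vertex 2.319 -3.616 -3.157
vertex 2.406 -3.052 -3.34
vertex 2.45 -2.701 -1.252
endloop
endfacet
facet normal 0.614 0.615 -0.494
outer loop
vertex 0.991 4.305 3.719
vertex 0.373 4.223 2.849
vertex 0.308 4.931 3.649
endloop
endfacet
facet normal 0.015 0.127 0.992
outer loop
vertex 0.991 4.305 3.719
vertex 0.308 4.931 3.649
vertex -0.973 2.877 3.931
endloop
endfacet
facet normal 0.615 0.615 -0.494
outer loop
vertex 0.308 4.931 3.649
vertex 0.373 4.223 2.849
vertex -0.325 5.024 2.977
endloop
endfacet
facet normal -0.610 0.468 0.639
outer loop
vertex 0.308 4.931 3.649
vertex -0.325 5.024 2.977
vertex -0.973 2.877 3.931
endloop
endfacet
facet normal 0.615 0.615 -0.495
outer loop
vertex -0.325 5.024 2.977
vertex 0.373 4.223 2.849
vertex -0.433 4.514 2.209
endloop
endfacet
facet normal -0.962 0.271 -0.044
outer loop
vertex -0.325 5.024 2.977
vertex -0.433 4.514 2.209
vertex -0.973 2.877 3.931
endloop
endfacet
facet normal 0.614 0.616 -0.494
outer loop
vertex -0.433 4.514 2.209
vertex 0.373 4.223 2.849
vertex 0.066 3.786 1.922
endloop
endfacet
facet normal -0.776 -0.317 -0.545
outer loop
vertex -0.433 4.514 2.209
vertex 0.066 3.786 1.922
vertex -0.973 2.877 3.931
endloop
endfacet
facet normal 0.615 0.615 -0.494
outer loop
vertex 0.066 3.786 1.922
vertex 0.373 4.223 2.849
vertex 0.796 3.387 2.334
endloop
endfacet
facet normal -0.192 -0.853 -0.485
outer loop
vertex 0.066 3.786 1.922
vertex 0.796 3.387 2.334
vertex -0.973 2.877 3.931
endloop
endfacet
facet normal 0.614 0.615 -0.494
outer loop
vertex 0.796 3.387 2.334
vertex 0.373 4.223 2.849
vertex 1.208 3.618 3.133
endloop
endfacet
facet normal 0.350 -0.933 0.089
outer loop
vertex 0.796 3.387 2.334
vertex 1.208 3.618 3.133
vertex -0.973 2.877 3.931
endloop
endfacet
facet normal 0.614 0.615 -0.494
outer loop
vertex 1.208 3.618 3.133
vertex 0.373 4.223 2.849
vertex 0.991 4.305 3.719
endloop
endfacet
facet normal 0.442 -0.497 0.747
outer loop
vertex 1.208 3.618 3.133
vertex 0.991 4.305 3.719
vertex -0.973 2.877 3.931
endloop
endfacet
facet normal -0.458 -0.382 -0.802
outer loop
vertex -1.235 -2.405 0.441
vertex -2.422 -1.962 0.908
vertex -1.129 -1.705 0.047
endloop
endfacet
facet normal 0.879 -0.328 -0.346
outer loop
vertex -0.258 -0.978 1.572
vertex -1.235 -2.405 0.441
vertex -1.129 -1.705 0.047
endloop
endfacet
facet normal -0.458 -0.383 -0.802
outer loop
vertex -1.129 -1.705 0.047
vertex -2.422 -1.962 0.908
vertex -2.316 -1.263 0.514
endloop
endfacet
facet normal 0.130 0.864 -0.486
outer loop
vertex -2.316 -1.263 0.514
vertex -0.258 -0.978 1.572
vertex -1.129 -1.705 0.047
endloop
endfacet
facet normal -0.131 -0.864 0.487
outer loop
vertex -1.235 -2.405 0.441
vertex -1.551 -1.235 2.433
vertex -2.422 -1.962 0.908
endloop
endfacet
facet normal 0.879 -0.328 -0.346
outer loop
vertex -0.364 -1.677 1.966
vertex -1.235 -2.405 0.441
vertex -0.258 -0.978 1.572
endloop
endfacet
facet normal -0.130 -0.864 0.487
outer loop
vertex -0.364 -1.677 1.966
vertex -1.551 -1.235 2.433
vertex -1.235 -2.405 0.441
endloop
endfacet
facet normal -0.879 0.328 0.346
outer loop
vertex -2.422 -1.962 0.908
vertex -1.551 -1.235 2.433
vertex -2.316 -1.263 0.514
endloop
endfacet
facet normal 0.131 0.864 -0.487
outer loop
vertex -1.445 -0.535 2.039
vertex -0.258 -0.978 1.572
vertex -2.316 -1.263 0.514
endloop
endfacet
facet normal -0.879 0.328 0.346
outer loop
vertex -2.316 -1.263 0.514
vertex -1.551 -1.235 2.433
vertex -1.445 -0.535 2.039
endloop
endfacet
facet normal 0.458 0.383 0.802
outer loop
vertex -1.445 -0.535 2.039
vertex -0.364 -1.677 1.966
vertex -0.258 -0.978 1.572
endloop
endfacet
facet normal 0.458 0.382 0.802
outer loop
vertex -1.551 -1.235 2.433
vertex -0.364 -1.677 1.966
vertex -1.445 -0.535 2.039
endloop
endfacet

endsolid


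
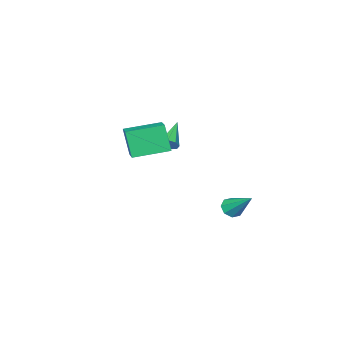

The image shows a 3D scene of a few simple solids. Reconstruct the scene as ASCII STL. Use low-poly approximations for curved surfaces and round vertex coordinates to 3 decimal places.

solid 
facet normal -0.855 0.495 0.156
outer loop
vertex 2.335 2.279 3.158
vertex 3.018 3.324 3.586
vertex 2.395 2.861 1.637
endloop
endfacet
facet normal -0.517 -0.792 -0.324
outer loop
vertex 4.062 1.896 1.334
vertex 2.335 2.279 3.158
vertex 2.395 2.861 1.637
endloop
endfacet
facet normal -0.855 0.495 0.156
outer loop
vertex 2.395 2.861 1.637
vertex 3.018 3.324 3.586
vertex 3.079 3.907 2.065
endloop
endfacet
facet normal 0.037 0.357 -0.933
outer loop
vertex 3.079 3.907 2.065
vertex 4.062 1.896 1.334
vertex 2.395 2.861 1.637
endloop
endfacet
facet normal -0.037 -0.358 0.933
outer loop
vertex 2.335 2.279 3.158
vertex 4.685 2.359 3.283
vertex 3.018 3.324 3.586
endloop
endfacet
facet normal -0.518 -0.792 -0.324
outer loop
vertex 4.001 1.313 2.855
vertex 2.335 2.279 3.158
vertex 4.062 1.896 1.334
endloop
endfacet
facet normal -0.037 -0.357 0.933
outer loop
vertex 4.001 1.313 2.855
vertex 4.685 2.359 3.283
vertex 2.335 2.279 3.158
endloop
endfacet
facet normal 0.517 0.792 0.324
outer loop
vertex 3.018 3.324 3.586
vertex 4.685 2.359 3.283
vertex 3.079 3.907 2.065
endloop
endfacet
facet normal 0.038 0.358 -0.933
outer loop
vertex 4.745 2.941 1.762
vertex 4.062 1.896 1.334
vertex 3.079 3.907 2.065
endloop
endfacet
facet normal 0.518 0.792 0.323
outer loop
vertex 3.079 3.907 2.065
vertex 4.685 2.359 3.283
vertex 4.745 2.941 1.762
endloop
endfacet
facet normal 0.855 -0.495 -0.155
outer loop
vertex 4.745 2.941 1.762
vertex 4.001 1.313 2.855
vertex 4.062 1.896 1.334
endloop
endfacet
facet normal 0.855 -0.495 -0.156
outer loop
vertex 4.685 2.359 3.283
vertex 4.001 1.313 2.855
vertex 4.745 2.941 1.762
endloop
endfacet
facet normal -0.023 -0.744 -0.668
outer loop
vertex -1.399 2.754 -4.506
vertex -2.034 2.646 -4.364
vertex -1.71 3.025 -4.797
endloop
endfacet
facet normal 0.762 0.591 -0.264
outer loop
vertex -1.399 2.754 -4.506
vertex -1.71 3.025 -4.797
vertex -1.986 4.194 -2.976
endloop
endfacet
facet normal -0.022 -0.744 -0.668
outer loop
vertex -1.71 3.025 -4.797
vertex -2.034 2.646 -4.364
vertex -2.212 3.074 -4.835
endloop
endfacet
facet normal 0.122 0.844 -0.523
outer loop
vertex -1.71 3.025 -4.797
vertex -2.212 3.074 -4.835
vertex -1.986 4.194 -2.976
endloop
endfacet
facet normal -0.023 -0.744 -0.668
outer loop
vertex -2.212 3.074 -4.835
vertex -2.034 2.646 -4.364
vertex -2.609 2.872 -4.596
endloop
endfacet
facet normal -0.587 0.723 -0.364
outer loop
vertex -2.212 3.074 -4.835
vertex -2.609 2.872 -4.596
vertex -1.986 4.194 -2.976
endloop
endfacet
facet normal -0.023 -0.744 -0.668
outer loop
vertex -2.609 2.872 -4.596
vertex -2.034 2.646 -4.364
vertex -2.669 2.538 -4.222
endloop
endfacet
facet normal -0.946 0.302 0.118
outer loop
vertex -2.609 2.872 -4.596
vertex -2.669 2.538 -4.222
vertex -1.986 4.194 -2.976
endloop
endfacet
facet normal -0.022 -0.745 -0.667
outer loop
vertex -2.669 2.538 -4.222
vertex -2.034 2.646 -4.364
vertex -2.358 2.268 -3.931
endloop
endfacet
facet normal -0.749 -0.173 0.640
outer loop
vertex -2.669 2.538 -4.222
vertex -2.358 2.268 -3.931
vertex -1.986 4.194 -2.976
endloop
endfacet
facet normal -0.023 -0.744 -0.667
outer loop
vertex -2.358 2.268 -3.931
vertex -2.034 2.646 -4.364
vertex -1.856 2.219 -3.894
endloop
endfacet
facet normal -0.108 -0.425 0.899
outer loop
vertex -2.358 2.268 -3.931
vertex -1.856 2.219 -3.894
vertex -1.986 4.194 -2.976
endloop
endfacet
facet normal -0.023 -0.744 -0.667
outer loop
vertex -1.856 2.219 -3.894
vertex -2.034 2.646 -4.364
vertex -1.459 2.42 -4.132
endloop
endfacet
facet normal 0.599 -0.305 0.741
outer loop
vertex -1.856 2.219 -3.894
vertex -1.459 2.42 -4.132
vertex -1.986 4.194 -2.976
endloop
endfacet
facet normal -0.023 -0.744 -0.668
outer loop
vertex -1.459 2.42 -4.132
vertex -2.034 2.646 -4.364
vertex -1.399 2.754 -4.506
endloop
endfacet
facet normal 0.959 0.117 0.258
outer loop
vertex -1.459 2.42 -4.132
vertex -1.399 2.754 -4.506
vertex -1.986 4.194 -2.976
endloop
endfacet
facet normal 0.715 0.463 -0.523
outer loop
vertex 0.445 0.458 0.557
vertex 0.22 0.268 0.081
vertex 0.153 0.726 0.395
endloop
endfacet
facet normal -0.057 0.471 0.881
outer loop
vertex 0.445 0.458 0.557
vertex 0.153 0.726 0.395
vertex -1.04 -0.548 0.999
endloop
endfacet
facet normal 0.715 0.463 -0.523
outer loop
vertex 0.153 0.726 0.395
vertex 0.22 0.268 0.081
vertex -0.1 0.726 0.049
endloop
endfacet
facet normal -0.561 0.719 0.410
outer loop
vertex 0.153 0.726 0.395
vertex -0.1 0.726 0.049
vertex -1.04 -0.548 0.999
endloop
endfacet
facet normal 0.716 0.464 -0.521
outer loop
vertex -0.1 0.726 0.049
vertex 0.22 0.268 0.081
vertex -0.165 0.458 -0.279
endloop
endfacet
facet normal -0.856 0.471 -0.215
outer loop
vertex -0.1 0.726 0.049
vertex -0.165 0.458 -0.279
vertex -1.04 -0.548 0.999
endloop
endfacet
facet normal 0.716 0.464 -0.521
outer loop
vertex -0.165 0.458 -0.279
vertex 0.22 0.268 0.081
vertex -0.004 0.078 -0.396
endloop
endfacet
facet normal -0.767 -0.131 -0.628
outer loop
vertex -0.165 0.458 -0.279
vertex -0.004 0.078 -0.396
vertex -1.04 -0.548 0.999
endloop
endfacet
facet normal 0.716 0.464 -0.521
outer loop
vertex -0.004 0.078 -0.396
vertex 0.22 0.268 0.081
vertex 0.288 -0.191 -0.234
endloop
endfacet
facet normal -0.348 -0.731 -0.587
outer loop
vertex -0.004 0.078 -0.396
vertex 0.288 -0.191 -0.234
vertex -1.04 -0.548 0.999
endloop
endfacet
facet normal 0.717 0.464 -0.521
outer loop
vertex 0.288 -0.191 -0.234
vertex 0.22 0.268 0.081
vertex 0.54 -0.191 0.113
endloop
endfacet
facet normal 0.157 -0.981 -0.114
outer loop
vertex 0.288 -0.191 -0.234
vertex 0.54 -0.191 0.113
vertex -1.04 -0.548 0.999
endloop
endfacet
facet normal 0.716 0.463 -0.523
outer loop
vertex 0.54 -0.191 0.113
vertex 0.22 0.268 0.081
vertex 0.605 0.078 0.44
endloop
endfacet
facet normal 0.452 -0.731 0.511
outer loop
vertex 0.54 -0.191 0.113
vertex 0.605 0.078 0.44
vertex -1.04 -0.548 0.999
endloop
endfacet
facet normal 0.716 0.462 -0.523
outer loop
vertex 0.605 0.078 0.44
vertex 0.22 0.268 0.081
vertex 0.445 0.458 0.557
endloop
endfacet
facet normal 0.363 -0.131 0.922
outer loop
vertex 0.605 0.078 0.44
vertex 0.445 0.458 0.557
vertex -1.04 -0.548 0.999
endloop
endfacet

endsolid


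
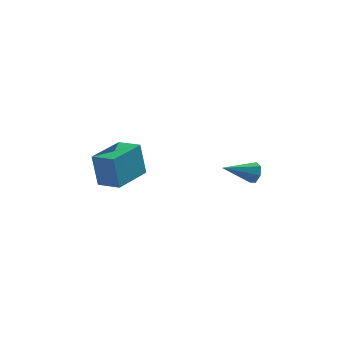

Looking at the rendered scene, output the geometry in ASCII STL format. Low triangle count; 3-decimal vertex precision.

solid 
facet normal 0.881 0.297 -0.367
outer loop
vertex 4.317 0.53 0.483
vertex 4.063 0.68 -0.005
vertex 4.151 0.996 0.462
endloop
endfacet
facet normal 0.039 0.059 0.997
outer loop
vertex 4.317 0.53 0.483
vertex 4.151 0.996 0.462
vertex 2.697 0.22 0.565
endloop
endfacet
facet normal 0.881 0.297 -0.367
outer loop
vertex 4.151 0.996 0.462
vertex 4.063 0.68 -0.005
vertex 3.919 1.223 0.089
endloop
endfacet
facet normal -0.330 0.701 0.632
outer loop
vertex 4.151 0.996 0.462
vertex 3.919 1.223 0.089
vertex 2.697 0.22 0.565
endloop
endfacet
facet normal 0.882 0.297 -0.366
outer loop
vertex 3.919 1.223 0.089
vertex 4.063 0.68 -0.005
vertex 3.796 1.042 -0.354
endloop
endfacet
facet normal -0.658 0.744 -0.121
outer loop
vertex 3.919 1.223 0.089
vertex 3.796 1.042 -0.354
vertex 2.697 0.22 0.565
endloop
endfacet
facet normal 0.882 0.296 -0.367
outer loop
vertex 3.796 1.042 -0.354
vertex 4.063 0.68 -0.005
vertex 3.874 0.587 -0.534
endloop
endfacet
facet normal -0.700 0.156 -0.697
outer loop
vertex 3.796 1.042 -0.354
vertex 3.874 0.587 -0.534
vertex 2.697 0.22 0.565
endloop
endfacet
facet normal 0.882 0.296 -0.367
outer loop
vertex 3.874 0.587 -0.534
vertex 4.063 0.68 -0.005
vertex 4.094 0.203 -0.315
endloop
endfacet
facet normal -0.424 -0.620 -0.661
outer loop
vertex 3.874 0.587 -0.534
vertex 4.094 0.203 -0.315
vertex 2.697 0.22 0.565
endloop
endfacet
facet normal 0.881 0.297 -0.368
outer loop
vertex 4.094 0.203 -0.315
vertex 4.063 0.68 -0.005
vertex 4.292 0.177 0.138
endloop
endfacet
facet normal -0.038 -0.998 -0.041
outer loop
vertex 4.094 0.203 -0.315
vertex 4.292 0.177 0.138
vertex 2.697 0.22 0.565
endloop
endfacet
facet normal 0.881 0.297 -0.368
outer loop
vertex 4.292 0.177 0.138
vertex 4.063 0.68 -0.005
vertex 4.317 0.53 0.483
endloop
endfacet
facet normal 0.168 -0.695 0.699
outer loop
vertex 4.292 0.177 0.138
vertex 4.317 0.53 0.483
vertex 2.697 0.22 0.565
endloop
endfacet
facet normal -0.813 0.551 -0.186
outer loop
vertex -2.828 1.389 0.503
vertex -1.756 2.97 0.501
vertex -2.575 1.216 -1.118
endloop
endfacet
facet normal -0.562 -0.827 0.001
outer loop
vertex -1.624 0.57 -0.901
vertex -2.828 1.389 0.503
vertex -2.575 1.216 -1.118
endloop
endfacet
facet normal -0.813 0.551 -0.186
outer loop
vertex -2.575 1.216 -1.118
vertex -1.756 2.97 0.501
vertex -1.503 2.796 -1.12
endloop
endfacet
facet normal 0.153 -0.105 -0.983
outer loop
vertex -1.503 2.796 -1.12
vertex -1.624 0.57 -0.901
vertex -2.575 1.216 -1.118
endloop
endfacet
facet normal -0.153 0.105 0.983
outer loop
vertex -2.828 1.389 0.503
vertex -0.805 2.324 0.718
vertex -1.756 2.97 0.501
endloop
endfacet
facet normal -0.561 -0.827 0.001
outer loop
vertex -1.877 0.744 0.72
vertex -2.828 1.389 0.503
vertex -1.624 0.57 -0.901
endloop
endfacet
facet normal -0.153 0.105 0.983
outer loop
vertex -1.877 0.744 0.72
vertex -0.805 2.324 0.718
vertex -2.828 1.389 0.503
endloop
endfacet
facet normal 0.562 0.827 -0.001
outer loop
vertex -1.756 2.97 0.501
vertex -0.805 2.324 0.718
vertex -1.503 2.796 -1.12
endloop
endfacet
facet normal 0.153 -0.105 -0.983
outer loop
vertex -0.552 2.151 -0.903
vertex -1.624 0.57 -0.901
vertex -1.503 2.796 -1.12
endloop
endfacet
facet normal 0.561 0.828 -0.001
outer loop
vertex -1.503 2.796 -1.12
vertex -0.805 2.324 0.718
vertex -0.552 2.151 -0.903
endloop
endfacet
facet normal 0.813 -0.551 0.186
outer loop
vertex -0.552 2.151 -0.903
vertex -1.877 0.744 0.72
vertex -1.624 0.57 -0.901
endloop
endfacet
facet normal 0.813 -0.552 0.186
outer loop
vertex -0.805 2.324 0.718
vertex -1.877 0.744 0.72
vertex -0.552 2.151 -0.903
endloop
endfacet

endsolid


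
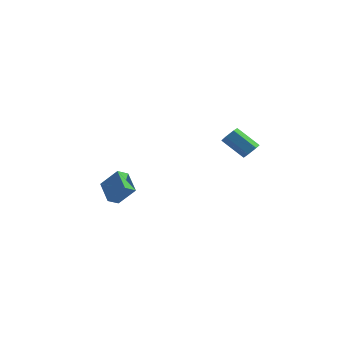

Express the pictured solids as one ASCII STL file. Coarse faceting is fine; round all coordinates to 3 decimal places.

solid 
facet normal -0.665 -0.049 -0.745
outer loop
vertex -4.67 1.322 -3.084
vertex -4.295 1.921 -3.458
vertex -3.776 0.304 -3.814
endloop
endfacet
facet normal -0.469 -0.748 0.469
outer loop
vertex -2.765 0.379 -2.682
vertex -4.67 1.322 -3.084
vertex -3.776 0.304 -3.814
endloop
endfacet
facet normal -0.665 -0.049 -0.745
outer loop
vertex -3.776 0.304 -3.814
vertex -4.295 1.921 -3.458
vertex -3.4 0.903 -4.189
endloop
endfacet
facet normal 0.581 -0.662 -0.475
outer loop
vertex -3.4 0.903 -4.189
vertex -2.765 0.379 -2.682
vertex -3.776 0.304 -3.814
endloop
endfacet
facet normal -0.581 0.661 0.475
outer loop
vertex -4.67 1.322 -3.084
vertex -3.284 1.996 -2.326
vertex -4.295 1.921 -3.458
endloop
endfacet
facet normal -0.469 -0.749 0.468
outer loop
vertex -3.66 1.397 -1.951
vertex -4.67 1.322 -3.084
vertex -2.765 0.379 -2.682
endloop
endfacet
facet normal -0.581 0.662 0.474
outer loop
vertex -3.66 1.397 -1.951
vertex -3.284 1.996 -2.326
vertex -4.67 1.322 -3.084
endloop
endfacet
facet normal 0.469 0.749 -0.468
outer loop
vertex -4.295 1.921 -3.458
vertex -3.284 1.996 -2.326
vertex -3.4 0.903 -4.189
endloop
endfacet
facet normal 0.582 -0.661 -0.475
outer loop
vertex -2.39 0.978 -3.056
vertex -2.765 0.379 -2.682
vertex -3.4 0.903 -4.189
endloop
endfacet
facet normal 0.470 0.748 -0.468
outer loop
vertex -3.4 0.903 -4.189
vertex -3.284 1.996 -2.326
vertex -2.39 0.978 -3.056
endloop
endfacet
facet normal 0.665 0.049 0.745
outer loop
vertex -2.39 0.978 -3.056
vertex -3.66 1.397 -1.951
vertex -2.765 0.379 -2.682
endloop
endfacet
facet normal 0.665 0.049 0.745
outer loop
vertex -3.284 1.996 -2.326
vertex -3.66 1.397 -1.951
vertex -2.39 0.978 -3.056
endloop
endfacet
facet normal 0.777 -0.035 -0.629
outer loop
vertex 4.397 1.906 1.097
vertex 4.075 1.571 0.718
vertex 4.065 2.169 0.672
endloop
endfacet
facet normal 0.301 0.898 0.321
outer loop
vertex 4.397 1.906 1.097
vertex 4.065 2.169 0.672
vertex 3.107 1.965 2.141
endloop
endfacet
facet normal 0.301 0.898 0.321
outer loop
vertex 3.107 1.965 2.141
vertex 4.065 2.169 0.672
vertex 2.775 2.228 1.716
endloop
endfacet
facet normal -0.777 0.035 0.629
outer loop
vertex 3.107 1.965 2.141
vertex 2.775 2.228 1.716
vertex 2.785 1.629 1.762
endloop
endfacet
facet normal 0.777 -0.035 -0.629
outer loop
vertex 4.065 2.169 0.672
vertex 4.075 1.571 0.718
vertex 3.743 1.833 0.293
endloop
endfacet
facet normal -0.330 0.828 -0.454
outer loop
vertex 4.065 2.169 0.672
vertex 3.743 1.833 0.293
vertex 2.775 2.228 1.716
endloop
endfacet
facet normal -0.329 0.828 -0.454
outer loop
vertex 2.775 2.228 1.716
vertex 3.743 1.833 0.293
vertex 2.453 1.892 1.336
endloop
endfacet
facet normal -0.778 0.035 0.628
outer loop
vertex 2.775 2.228 1.716
vertex 2.453 1.892 1.336
vertex 2.785 1.629 1.762
endloop
endfacet
facet normal 0.777 -0.035 -0.629
outer loop
vertex 3.743 1.833 0.293
vertex 4.075 1.571 0.718
vertex 3.753 1.235 0.339
endloop
endfacet
facet normal -0.629 -0.070 -0.774
outer loop
vertex 3.743 1.833 0.293
vertex 3.753 1.235 0.339
vertex 2.453 1.892 1.336
endloop
endfacet
facet normal -0.629 -0.071 -0.774
outer loop
vertex 2.453 1.892 1.336
vertex 3.753 1.235 0.339
vertex 2.463 1.294 1.383
endloop
endfacet
facet normal -0.777 0.036 0.628
outer loop
vertex 2.453 1.892 1.336
vertex 2.463 1.294 1.383
vertex 2.785 1.629 1.762
endloop
endfacet
facet normal 0.777 -0.035 -0.629
outer loop
vertex 3.753 1.235 0.339
vertex 4.075 1.571 0.718
vertex 4.085 0.972 0.764
endloop
endfacet
facet normal -0.301 -0.898 -0.321
outer loop
vertex 3.753 1.235 0.339
vertex 4.085 0.972 0.764
vertex 2.463 1.294 1.383
endloop
endfacet
facet normal -0.301 -0.898 -0.321
outer loop
vertex 2.463 1.294 1.383
vertex 4.085 0.972 0.764
vertex 2.795 1.031 1.808
endloop
endfacet
facet normal -0.777 0.035 0.629
outer loop
vertex 2.463 1.294 1.383
vertex 2.795 1.031 1.808
vertex 2.785 1.629 1.762
endloop
endfacet
facet normal 0.778 -0.035 -0.628
outer loop
vertex 4.085 0.972 0.764
vertex 4.075 1.571 0.718
vertex 4.407 1.308 1.144
endloop
endfacet
facet normal 0.329 -0.828 0.453
outer loop
vertex 4.085 0.972 0.764
vertex 4.407 1.308 1.144
vertex 2.795 1.031 1.808
endloop
endfacet
facet normal 0.329 -0.828 0.454
outer loop
vertex 2.795 1.031 1.808
vertex 4.407 1.308 1.144
vertex 3.117 1.367 2.187
endloop
endfacet
facet normal -0.777 0.035 0.629
outer loop
vertex 2.795 1.031 1.808
vertex 3.117 1.367 2.187
vertex 2.785 1.629 1.762
endloop
endfacet
facet normal 0.777 -0.036 -0.628
outer loop
vertex 4.407 1.308 1.144
vertex 4.075 1.571 0.718
vertex 4.397 1.906 1.097
endloop
endfacet
facet normal 0.629 0.071 0.774
outer loop
vertex 4.407 1.308 1.144
vertex 4.397 1.906 1.097
vertex 3.117 1.367 2.187
endloop
endfacet
facet normal 0.629 0.070 0.774
outer loop
vertex 3.117 1.367 2.187
vertex 4.397 1.906 1.097
vertex 3.107 1.965 2.141
endloop
endfacet
facet normal -0.777 0.035 0.629
outer loop
vertex 3.117 1.367 2.187
vertex 3.107 1.965 2.141
vertex 2.785 1.629 1.762
endloop
endfacet

endsolid


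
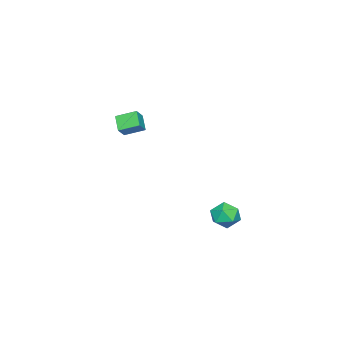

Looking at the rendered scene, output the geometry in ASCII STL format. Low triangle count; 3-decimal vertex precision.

solid 
facet normal 0.058 0.241 0.969
outer loop
vertex -1.239 4.363 0.572
vertex -1.343 3.564 0.777
vertex -0.579 3.866 0.656
endloop
endfacet
facet normal 0.446 0.689 0.571
outer loop
vertex -1.239 4.363 0.572
vertex -0.579 3.866 0.656
vertex -0.613 4.409 0.028
endloop
endfacet
facet normal 0.010 0.995 0.096
outer loop
vertex -1.239 4.363 0.572
vertex -0.613 4.409 0.028
vertex -1.399 4.443 -0.239
endloop
endfacet
facet normal -0.647 0.736 0.200
outer loop
vertex -1.239 4.363 0.572
vertex -1.399 4.443 -0.239
vertex -1.85 3.921 0.224
endloop
endfacet
facet normal -0.617 0.270 0.740
outer loop
vertex -1.239 4.363 0.572
vertex -1.85 3.921 0.224
vertex -1.343 3.564 0.777
endloop
endfacet
facet normal 0.928 0.305 0.213
outer loop
vertex -0.613 4.409 0.028
vertex -0.579 3.866 0.656
vertex -0.33 3.639 -0.104
endloop
endfacet
facet normal 0.302 -0.421 0.856
outer loop
vertex -0.579 3.866 0.656
vertex -1.343 3.564 0.777
vertex -0.781 3.117 0.359
endloop
endfacet
facet normal -0.791 -0.374 0.484
outer loop
vertex -1.343 3.564 0.777
vertex -1.85 3.921 0.224
vertex -1.567 3.151 0.092
endloop
endfacet
facet normal -0.839 0.380 -0.389
outer loop
vertex -1.85 3.921 0.224
vertex -1.399 4.443 -0.239
vertex -1.601 3.694 -0.536
endloop
endfacet
facet normal 0.223 0.801 -0.556
outer loop
vertex -1.399 4.443 -0.239
vertex -0.613 4.409 0.028
vertex -0.837 3.996 -0.657
endloop
endfacet
facet normal 0.647 -0.736 -0.200
outer loop
vertex -0.941 3.197 -0.452
vertex -0.33 3.639 -0.104
vertex -0.781 3.117 0.359
endloop
endfacet
facet normal -0.010 -0.995 -0.096
outer loop
vertex -0.941 3.197 -0.452
vertex -0.781 3.117 0.359
vertex -1.567 3.151 0.092
endloop
endfacet
facet normal -0.446 -0.689 -0.571
outer loop
vertex -0.941 3.197 -0.452
vertex -1.567 3.151 0.092
vertex -1.601 3.694 -0.536
endloop
endfacet
facet normal -0.058 -0.241 -0.969
outer loop
vertex -0.941 3.197 -0.452
vertex -1.601 3.694 -0.536
vertex -0.837 3.996 -0.657
endloop
endfacet
facet normal 0.617 -0.270 -0.740
outer loop
vertex -0.941 3.197 -0.452
vertex -0.837 3.996 -0.657
vertex -0.33 3.639 -0.104
endloop
endfacet
facet normal 0.839 -0.380 0.389
outer loop
vertex -0.781 3.117 0.359
vertex -0.33 3.639 -0.104
vertex -0.579 3.866 0.656
endloop
endfacet
facet normal -0.223 -0.801 0.556
outer loop
vertex -1.567 3.151 0.092
vertex -0.781 3.117 0.359
vertex -1.343 3.564 0.777
endloop
endfacet
facet normal -0.928 -0.305 -0.213
outer loop
vertex -1.601 3.694 -0.536
vertex -1.567 3.151 0.092
vertex -1.85 3.921 0.224
endloop
endfacet
facet normal -0.302 0.421 -0.856
outer loop
vertex -0.837 3.996 -0.657
vertex -1.601 3.694 -0.536
vertex -1.399 4.443 -0.239
endloop
endfacet
facet normal 0.791 0.374 -0.484
outer loop
vertex -0.33 3.639 -0.104
vertex -0.837 3.996 -0.657
vertex -0.613 4.409 0.028
endloop
endfacet
facet normal -0.722 0.007 -0.692
outer loop
vertex -4.734 -2.719 3.792
vertex -4.12 -2.21 3.156
vertex -4.339 -3.724 3.37
endloop
endfacet
facet normal -0.602 -0.499 0.623
outer loop
vertex -3.74 -3.73 3.944
vertex -4.734 -2.719 3.792
vertex -4.339 -3.724 3.37
endloop
endfacet
facet normal -0.722 0.007 -0.692
outer loop
vertex -4.339 -3.724 3.37
vertex -4.12 -2.21 3.156
vertex -3.725 -3.216 2.734
endloop
endfacet
facet normal 0.340 -0.867 -0.364
outer loop
vertex -3.725 -3.216 2.734
vertex -3.74 -3.73 3.944
vertex -4.339 -3.724 3.37
endloop
endfacet
facet normal -0.341 0.867 0.365
outer loop
vertex -4.734 -2.719 3.792
vertex -3.521 -2.216 3.73
vertex -4.12 -2.21 3.156
endloop
endfacet
facet normal -0.602 -0.498 0.624
outer loop
vertex -4.135 -2.724 4.366
vertex -4.734 -2.719 3.792
vertex -3.74 -3.73 3.944
endloop
endfacet
facet normal -0.341 0.867 0.363
outer loop
vertex -4.135 -2.724 4.366
vertex -3.521 -2.216 3.73
vertex -4.734 -2.719 3.792
endloop
endfacet
facet normal 0.603 0.498 -0.624
outer loop
vertex -4.12 -2.21 3.156
vertex -3.521 -2.216 3.73
vertex -3.725 -3.216 2.734
endloop
endfacet
facet normal 0.341 -0.867 -0.364
outer loop
vertex -3.126 -3.221 3.308
vertex -3.74 -3.73 3.944
vertex -3.725 -3.216 2.734
endloop
endfacet
facet normal 0.602 0.499 -0.624
outer loop
vertex -3.725 -3.216 2.734
vertex -3.521 -2.216 3.73
vertex -3.126 -3.221 3.308
endloop
endfacet
facet normal 0.722 -0.007 0.692
outer loop
vertex -3.126 -3.221 3.308
vertex -4.135 -2.724 4.366
vertex -3.74 -3.73 3.944
endloop
endfacet
facet normal 0.722 -0.007 0.692
outer loop
vertex -3.521 -2.216 3.73
vertex -4.135 -2.724 4.366
vertex -3.126 -3.221 3.308
endloop
endfacet

endsolid


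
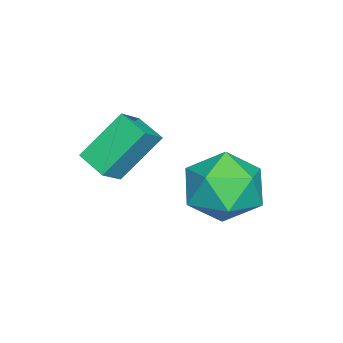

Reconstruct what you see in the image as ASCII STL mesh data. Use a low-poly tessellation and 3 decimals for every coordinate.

solid 
facet normal 0.259 0.189 0.947
outer loop
vertex -1.204 0.224 -1.568
vertex -1.895 -0.734 -1.188
vertex -0.702 -0.907 -1.48
endloop
endfacet
facet normal 0.778 0.384 0.498
outer loop
vertex -1.204 0.224 -1.568
vertex -0.702 -0.907 -1.48
vertex -0.436 -0.185 -2.453
endloop
endfacet
facet normal 0.506 0.861 0.041
outer loop
vertex -1.204 0.224 -1.568
vertex -0.436 -0.185 -2.453
vertex -1.466 0.435 -2.762
endloop
endfacet
facet normal -0.181 0.961 0.210
outer loop
vertex -1.204 0.224 -1.568
vertex -1.466 0.435 -2.762
vertex -2.367 0.095 -1.981
endloop
endfacet
facet normal -0.334 0.546 0.769
outer loop
vertex -1.204 0.224 -1.568
vertex -2.367 0.095 -1.981
vertex -1.895 -0.734 -1.188
endloop
endfacet
facet normal 0.974 -0.192 0.124
outer loop
vertex -0.436 -0.185 -2.453
vertex -0.702 -0.907 -1.48
vertex -0.653 -1.395 -2.619
endloop
endfacet
facet normal 0.135 -0.507 0.851
outer loop
vertex -0.702 -0.907 -1.48
vertex -1.895 -0.734 -1.188
vertex -1.554 -1.735 -1.838
endloop
endfacet
facet normal -0.823 0.070 0.563
outer loop
vertex -1.895 -0.734 -1.188
vertex -2.367 0.095 -1.981
vertex -2.584 -1.115 -2.147
endloop
endfacet
facet normal -0.577 0.742 -0.343
outer loop
vertex -2.367 0.095 -1.981
vertex -1.466 0.435 -2.762
vertex -2.318 -0.393 -3.12
endloop
endfacet
facet normal 0.534 0.581 -0.614
outer loop
vertex -1.466 0.435 -2.762
vertex -0.436 -0.185 -2.453
vertex -1.125 -0.566 -3.412
endloop
endfacet
facet normal 0.181 -0.961 -0.210
outer loop
vertex -1.816 -1.524 -3.032
vertex -0.653 -1.395 -2.619
vertex -1.554 -1.735 -1.838
endloop
endfacet
facet normal -0.506 -0.861 -0.041
outer loop
vertex -1.816 -1.524 -3.032
vertex -1.554 -1.735 -1.838
vertex -2.584 -1.115 -2.147
endloop
endfacet
facet normal -0.778 -0.384 -0.498
outer loop
vertex -1.816 -1.524 -3.032
vertex -2.584 -1.115 -2.147
vertex -2.318 -0.393 -3.12
endloop
endfacet
facet normal -0.259 -0.189 -0.947
outer loop
vertex -1.816 -1.524 -3.032
vertex -2.318 -0.393 -3.12
vertex -1.125 -0.566 -3.412
endloop
endfacet
facet normal 0.334 -0.546 -0.769
outer loop
vertex -1.816 -1.524 -3.032
vertex -1.125 -0.566 -3.412
vertex -0.653 -1.395 -2.619
endloop
endfacet
facet normal 0.577 -0.742 0.343
outer loop
vertex -1.554 -1.735 -1.838
vertex -0.653 -1.395 -2.619
vertex -0.702 -0.907 -1.48
endloop
endfacet
facet normal -0.534 -0.581 0.614
outer loop
vertex -2.584 -1.115 -2.147
vertex -1.554 -1.735 -1.838
vertex -1.895 -0.734 -1.188
endloop
endfacet
facet normal -0.974 0.192 -0.124
outer loop
vertex -2.318 -0.393 -3.12
vertex -2.584 -1.115 -2.147
vertex -2.367 0.095 -1.981
endloop
endfacet
facet normal -0.135 0.507 -0.851
outer loop
vertex -1.125 -0.566 -3.412
vertex -2.318 -0.393 -3.12
vertex -1.466 0.435 -2.762
endloop
endfacet
facet normal 0.823 -0.070 -0.563
outer loop
vertex -0.653 -1.395 -2.619
vertex -1.125 -0.566 -3.412
vertex -0.436 -0.185 -2.453
endloop
endfacet
facet normal -0.488 -0.828 0.277
outer loop
vertex -0.303 -3.049 0.768
vertex -1.0 -2.825 0.21
vertex 0.457 -3.934 -0.536
endloop
endfacet
facet normal 0.757 -0.244 0.606
outer loop
vertex 0.94 -3.115 -0.81
vertex -0.303 -3.049 0.768
vertex 0.457 -3.934 -0.536
endloop
endfacet
facet normal -0.488 -0.828 0.277
outer loop
vertex 0.457 -3.934 -0.536
vertex -1.0 -2.825 0.21
vertex -0.24 -3.71 -1.094
endloop
endfacet
facet normal 0.434 -0.506 -0.745
outer loop
vertex -0.24 -3.71 -1.094
vertex 0.94 -3.115 -0.81
vertex 0.457 -3.934 -0.536
endloop
endfacet
facet normal -0.434 0.506 0.745
outer loop
vertex -0.303 -3.049 0.768
vertex -0.517 -2.006 -0.064
vertex -1.0 -2.825 0.21
endloop
endfacet
facet normal 0.757 -0.244 0.606
outer loop
vertex 0.18 -2.23 0.494
vertex -0.303 -3.049 0.768
vertex 0.94 -3.115 -0.81
endloop
endfacet
facet normal -0.434 0.506 0.745
outer loop
vertex 0.18 -2.23 0.494
vertex -0.517 -2.006 -0.064
vertex -0.303 -3.049 0.768
endloop
endfacet
facet normal -0.757 0.244 -0.606
outer loop
vertex -1.0 -2.825 0.21
vertex -0.517 -2.006 -0.064
vertex -0.24 -3.71 -1.094
endloop
endfacet
facet normal 0.434 -0.506 -0.745
outer loop
vertex 0.243 -2.891 -1.368
vertex 0.94 -3.115 -0.81
vertex -0.24 -3.71 -1.094
endloop
endfacet
facet normal -0.757 0.244 -0.606
outer loop
vertex -0.24 -3.71 -1.094
vertex -0.517 -2.006 -0.064
vertex 0.243 -2.891 -1.368
endloop
endfacet
facet normal 0.488 0.828 -0.277
outer loop
vertex 0.243 -2.891 -1.368
vertex 0.18 -2.23 0.494
vertex 0.94 -3.115 -0.81
endloop
endfacet
facet normal 0.488 0.828 -0.277
outer loop
vertex -0.517 -2.006 -0.064
vertex 0.18 -2.23 0.494
vertex 0.243 -2.891 -1.368
endloop
endfacet

endsolid
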